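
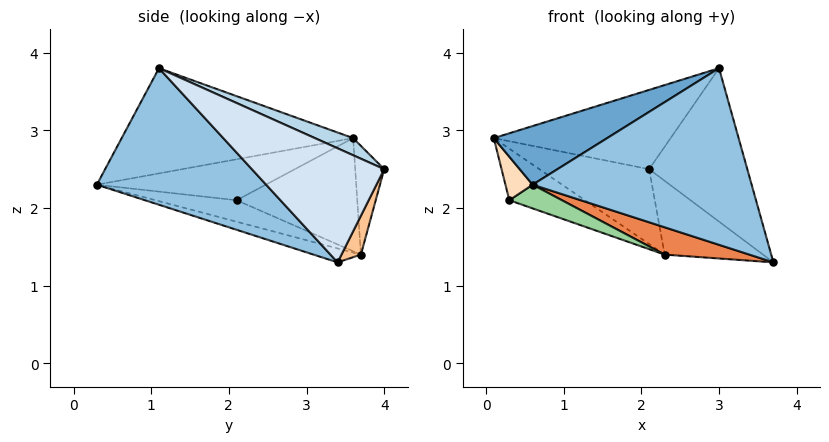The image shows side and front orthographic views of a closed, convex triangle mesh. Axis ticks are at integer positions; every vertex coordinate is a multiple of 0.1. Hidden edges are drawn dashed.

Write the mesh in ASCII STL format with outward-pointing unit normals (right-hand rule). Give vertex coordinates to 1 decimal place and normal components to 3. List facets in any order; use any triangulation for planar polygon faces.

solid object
 facet normal -0.461 -0.226 0.858
  outer loop
   vertex 3.0 1.1 3.8
   vertex 0.1 3.6 2.9
   vertex 0.6 0.3 2.3
  endloop
 endfacet
 facet normal 0.534 -0.691 -0.486
  outer loop
   vertex 3.0 1.1 3.8
   vertex 0.6 0.3 2.3
   vertex 3.7 3.4 1.3
  endloop
 endfacet
 facet normal 0.093 0.431 0.897
  outer loop
   vertex 2.1 4.0 2.5
   vertex 0.1 3.6 2.9
   vertex 3.0 1.1 3.8
  endloop
 endfacet
 facet normal 0.635 0.471 0.612
  outer loop
   vertex 2.1 4.0 2.5
   vertex 3.0 1.1 3.8
   vertex 3.7 3.4 1.3
  endloop
 endfacet
 facet normal -0.113 -0.201 -0.973
  outer loop
   vertex 2.3 3.7 1.4
   vertex 3.7 3.4 1.3
   vertex 0.6 0.3 2.3
  endloop
 endfacet
 facet normal -0.244 0.923 -0.296
  outer loop
   vertex 2.3 3.7 1.4
   vertex 0.1 3.6 2.9
   vertex 2.1 4.0 2.5
  endloop
 endfacet
 facet normal 0.189 0.956 -0.226
  outer loop
   vertex 2.3 3.7 1.4
   vertex 2.1 4.0 2.5
   vertex 3.7 3.4 1.3
  endloop
 endfacet
 facet normal -0.986 -0.159 0.051
  outer loop
   vertex 0.3 2.1 2.1
   vertex 0.6 0.3 2.3
   vertex 0.1 3.6 2.9
  endloop
 endfacet
 facet normal -0.541 0.339 -0.770
  outer loop
   vertex 0.3 2.1 2.1
   vertex 0.1 3.6 2.9
   vertex 2.3 3.7 1.4
  endloop
 endfacet
 facet normal -0.222 -0.144 -0.964
  outer loop
   vertex 0.3 2.1 2.1
   vertex 2.3 3.7 1.4
   vertex 0.6 0.3 2.3
  endloop
 endfacet
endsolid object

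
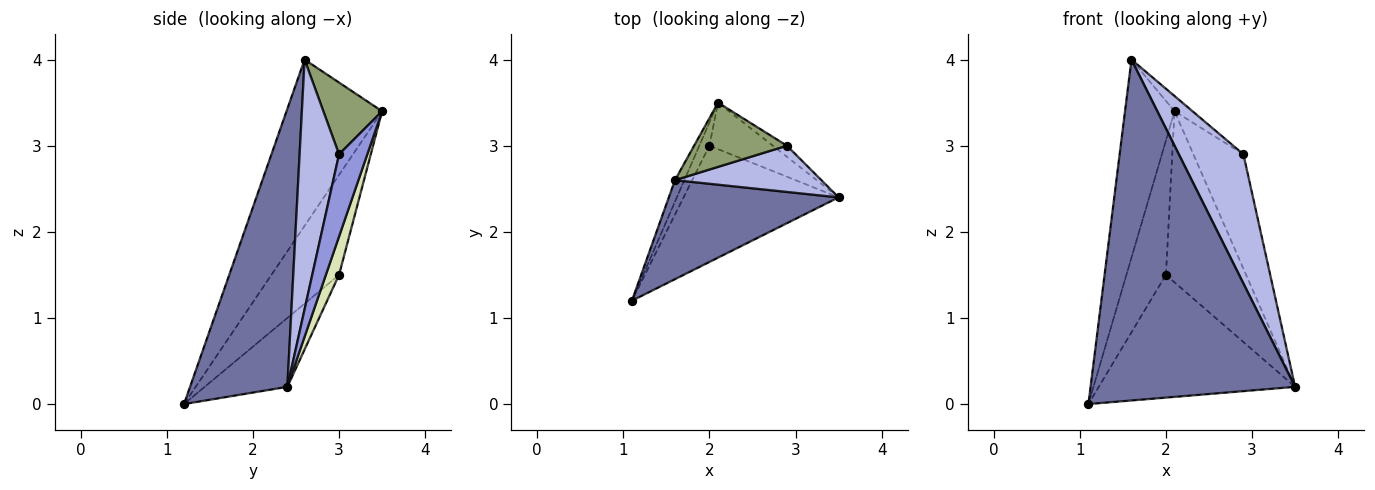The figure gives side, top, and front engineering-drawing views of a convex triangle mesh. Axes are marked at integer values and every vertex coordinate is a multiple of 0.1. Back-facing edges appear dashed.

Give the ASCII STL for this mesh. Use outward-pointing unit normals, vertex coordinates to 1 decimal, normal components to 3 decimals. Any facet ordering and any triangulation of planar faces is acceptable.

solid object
 facet normal 0.416 -0.873 0.254
  outer loop
   vertex 1.6 2.6 4.0
   vertex 1.1 1.2 0.0
   vertex 3.5 2.4 0.2
  endloop
 endfacet
 facet normal -0.887 0.459 -0.050
  outer loop
   vertex 1.6 2.6 4.0
   vertex 2.1 3.5 3.4
   vertex 1.1 1.2 0.0
  endloop
 endfacet
 facet normal 0.490 0.868 -0.084
  outer loop
   vertex 2.9 3.0 2.9
   vertex 3.5 2.4 0.2
   vertex 2.1 3.5 3.4
  endloop
 endfacet
 facet normal 0.498 -0.816 0.292
  outer loop
   vertex 2.9 3.0 2.9
   vertex 1.6 2.6 4.0
   vertex 3.5 2.4 0.2
  endloop
 endfacet
 facet normal 0.601 0.184 0.778
  outer loop
   vertex 2.9 3.0 2.9
   vertex 2.1 3.5 3.4
   vertex 1.6 2.6 4.0
  endloop
 endfacet
 facet normal -0.292 0.694 -0.658
  outer loop
   vertex 2.0 3.0 1.5
   vertex 3.5 2.4 0.2
   vertex 1.1 1.2 0.0
  endloop
 endfacet
 facet normal -0.860 0.503 -0.087
  outer loop
   vertex 2.0 3.0 1.5
   vertex 1.1 1.2 0.0
   vertex 2.1 3.5 3.4
  endloop
 endfacet
 facet normal 0.157 0.953 -0.259
  outer loop
   vertex 2.0 3.0 1.5
   vertex 2.1 3.5 3.4
   vertex 3.5 2.4 0.2
  endloop
 endfacet
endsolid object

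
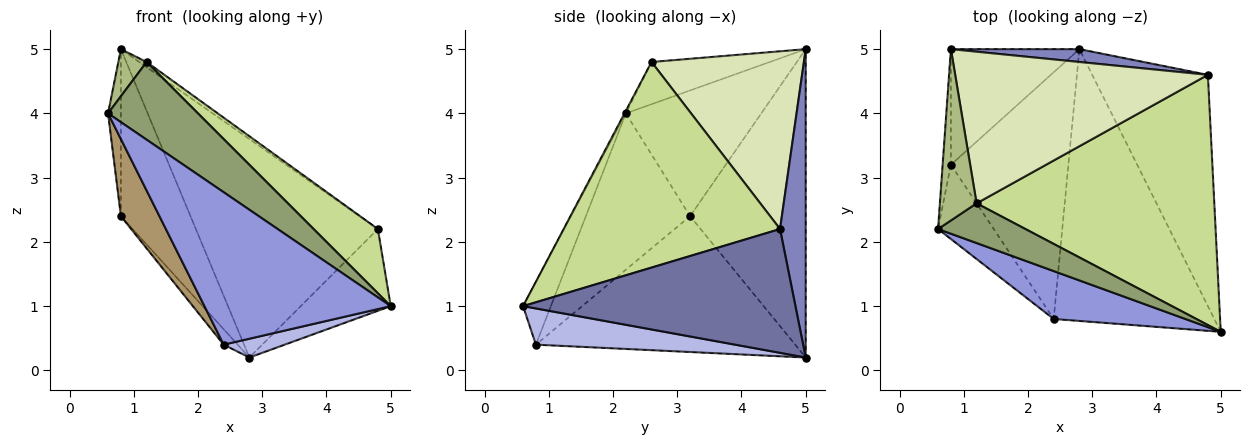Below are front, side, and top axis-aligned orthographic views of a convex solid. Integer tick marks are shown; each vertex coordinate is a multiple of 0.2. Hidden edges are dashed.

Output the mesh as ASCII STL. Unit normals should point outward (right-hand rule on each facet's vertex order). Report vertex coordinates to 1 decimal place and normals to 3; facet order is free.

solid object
 facet normal 0.710 0.235 -0.664
  outer loop
   vertex 4.8 4.6 2.2
   vertex 5.0 0.6 1.0
   vertex 2.8 5.0 0.2
  endloop
 endfacet
 facet normal 0.140 0.989 0.058
  outer loop
   vertex 4.8 4.6 2.2
   vertex 2.8 5.0 0.2
   vertex 0.8 5.0 5.0
  endloop
 endfacet
 facet normal -0.141 -0.944 0.297
  outer loop
   vertex 2.4 0.8 0.4
   vertex 5.0 0.6 1.0
   vertex 0.6 2.2 4.0
  endloop
 endfacet
 facet normal 0.219 -0.067 -0.973
  outer loop
   vertex 2.4 0.8 0.4
   vertex 2.8 5.0 0.2
   vertex 5.0 0.6 1.0
  endloop
 endfacet
 facet normal -0.013 -0.890 0.455
  outer loop
   vertex 1.2 2.6 4.8
   vertex 0.6 2.2 4.0
   vertex 5.0 0.6 1.0
  endloop
 endfacet
 facet normal -0.743 -0.178 0.646
  outer loop
   vertex 1.2 2.6 4.8
   vertex 0.8 5.0 5.0
   vertex 0.6 2.2 4.0
  endloop
 endfacet
 facet normal 0.642 -0.191 0.742
  outer loop
   vertex 1.2 2.6 4.8
   vertex 5.0 0.6 1.0
   vertex 4.8 4.6 2.2
  endloop
 endfacet
 facet normal 0.575 0.028 0.818
  outer loop
   vertex 1.2 2.6 4.8
   vertex 4.8 4.6 2.2
   vertex 0.8 5.0 5.0
  endloop
 endfacet
 facet normal -0.890 -0.329 -0.317
  outer loop
   vertex 0.8 3.2 2.4
   vertex 2.4 0.8 0.4
   vertex 0.6 2.2 4.0
  endloop
 endfacet
 facet normal -0.756 0.041 -0.654
  outer loop
   vertex 0.8 3.2 2.4
   vertex 2.8 5.0 0.2
   vertex 2.4 0.8 0.4
  endloop
 endfacet
 facet normal -0.993 0.094 -0.065
  outer loop
   vertex 0.8 3.2 2.4
   vertex 0.6 2.2 4.0
   vertex 0.8 5.0 5.0
  endloop
 endfacet
 facet normal -0.807 0.486 -0.336
  outer loop
   vertex 0.8 3.2 2.4
   vertex 0.8 5.0 5.0
   vertex 2.8 5.0 0.2
  endloop
 endfacet
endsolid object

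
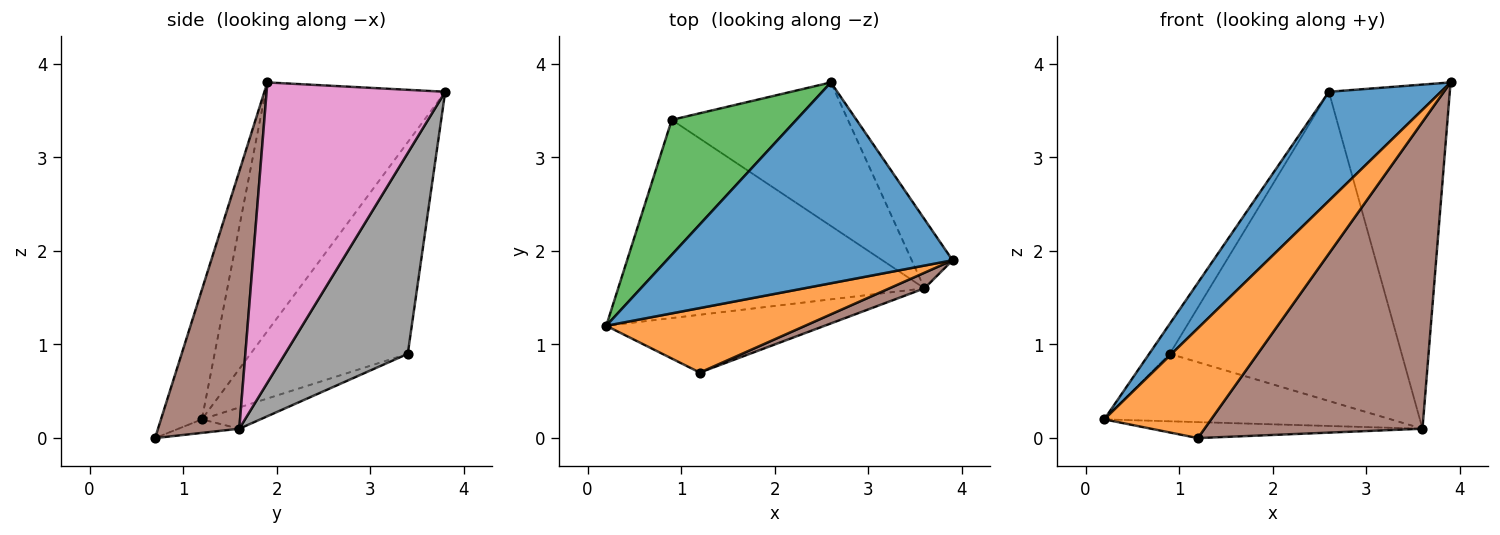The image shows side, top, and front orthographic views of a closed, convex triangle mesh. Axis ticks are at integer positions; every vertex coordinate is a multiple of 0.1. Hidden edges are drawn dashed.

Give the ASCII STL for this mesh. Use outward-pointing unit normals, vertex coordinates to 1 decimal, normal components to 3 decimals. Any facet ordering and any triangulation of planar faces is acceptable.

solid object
 facet normal -0.608 -0.379 0.698
  outer loop
   vertex 2.6 3.8 3.7
   vertex 0.2 1.2 0.2
   vertex 3.9 1.9 3.8
  endloop
 endfacet
 facet normal -0.313 -0.819 0.481
  outer loop
   vertex 1.2 0.7 0.0
   vertex 3.9 1.9 3.8
   vertex 0.2 1.2 0.2
  endloop
 endfacet
 facet normal -0.856 0.112 0.504
  outer loop
   vertex 0.9 3.4 0.9
   vertex 0.2 1.2 0.2
   vertex 2.6 3.8 3.7
  endloop
 endfacet
 facet normal -0.060 0.266 -0.962
  outer loop
   vertex 3.6 1.6 0.1
   vertex 1.2 0.7 0.0
   vertex 0.2 1.2 0.2
  endloop
 endfacet
 facet normal -0.066 0.321 -0.945
  outer loop
   vertex 3.6 1.6 0.1
   vertex 0.2 1.2 0.2
   vertex 0.9 3.4 0.9
  endloop
 endfacet
 facet normal 0.349 -0.936 0.048
  outer loop
   vertex 3.6 1.6 0.1
   vertex 3.9 1.9 3.8
   vertex 1.2 0.7 0.0
  endloop
 endfacet
 facet normal 0.823 0.557 -0.112
  outer loop
   vertex 3.6 1.6 0.1
   vertex 2.6 3.8 3.7
   vertex 3.9 1.9 3.8
  endloop
 endfacet
 facet normal 0.433 0.818 -0.380
  outer loop
   vertex 3.6 1.6 0.1
   vertex 0.9 3.4 0.9
   vertex 2.6 3.8 3.7
  endloop
 endfacet
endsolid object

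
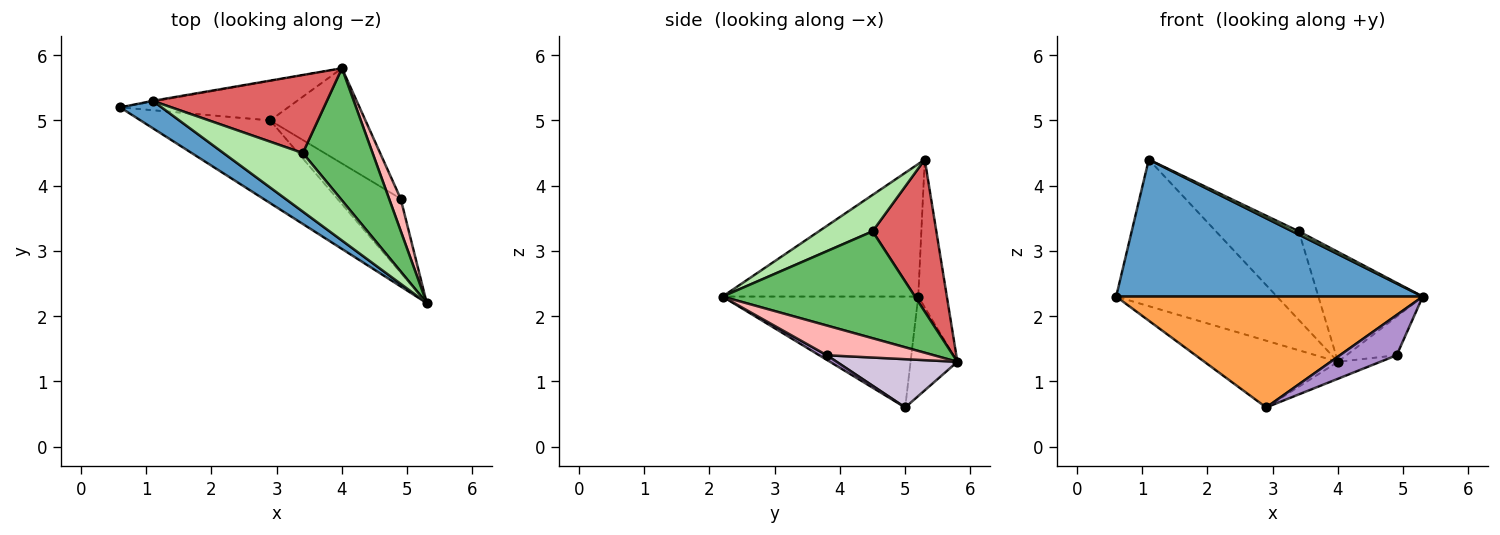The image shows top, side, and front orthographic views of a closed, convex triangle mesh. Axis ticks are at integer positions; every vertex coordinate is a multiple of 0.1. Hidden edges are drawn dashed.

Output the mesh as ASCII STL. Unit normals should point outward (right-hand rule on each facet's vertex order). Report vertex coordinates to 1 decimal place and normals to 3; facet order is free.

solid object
 facet normal -0.531 -0.831 0.166
  outer loop
   vertex 1.1 5.3 4.4
   vertex 0.6 5.2 2.3
   vertex 5.3 2.2 2.3
  endloop
 endfacet
 facet normal -0.175 0.985 -0.005
  outer loop
   vertex 1.1 5.3 4.4
   vertex 4.0 5.8 1.3
   vertex 0.6 5.2 2.3
  endloop
 endfacet
 facet normal -0.455 -0.714 -0.532
  outer loop
   vertex 2.9 5.0 0.6
   vertex 5.3 2.2 2.3
   vertex 0.6 5.2 2.3
  endloop
 endfacet
 facet normal -0.289 0.824 -0.488
  outer loop
   vertex 2.9 5.0 0.6
   vertex 0.6 5.2 2.3
   vertex 4.0 5.8 1.3
  endloop
 endfacet
 facet normal 0.762 0.414 0.498
  outer loop
   vertex 3.4 4.5 3.3
   vertex 5.3 2.2 2.3
   vertex 4.0 5.8 1.3
  endloop
 endfacet
 facet normal 0.417 -0.051 0.908
  outer loop
   vertex 3.4 4.5 3.3
   vertex 1.1 5.3 4.4
   vertex 5.3 2.2 2.3
  endloop
 endfacet
 facet normal 0.500 0.650 0.572
  outer loop
   vertex 3.4 4.5 3.3
   vertex 4.0 5.8 1.3
   vertex 1.1 5.3 4.4
  endloop
 endfacet
 facet normal 0.854 0.401 0.333
  outer loop
   vertex 4.9 3.8 1.4
   vertex 4.0 5.8 1.3
   vertex 5.3 2.2 2.3
  endloop
 endfacet
 facet normal 0.064 -0.477 -0.877
  outer loop
   vertex 4.9 3.8 1.4
   vertex 5.3 2.2 2.3
   vertex 2.9 5.0 0.6
  endloop
 endfacet
 facet normal 0.446 0.157 -0.881
  outer loop
   vertex 4.9 3.8 1.4
   vertex 2.9 5.0 0.6
   vertex 4.0 5.8 1.3
  endloop
 endfacet
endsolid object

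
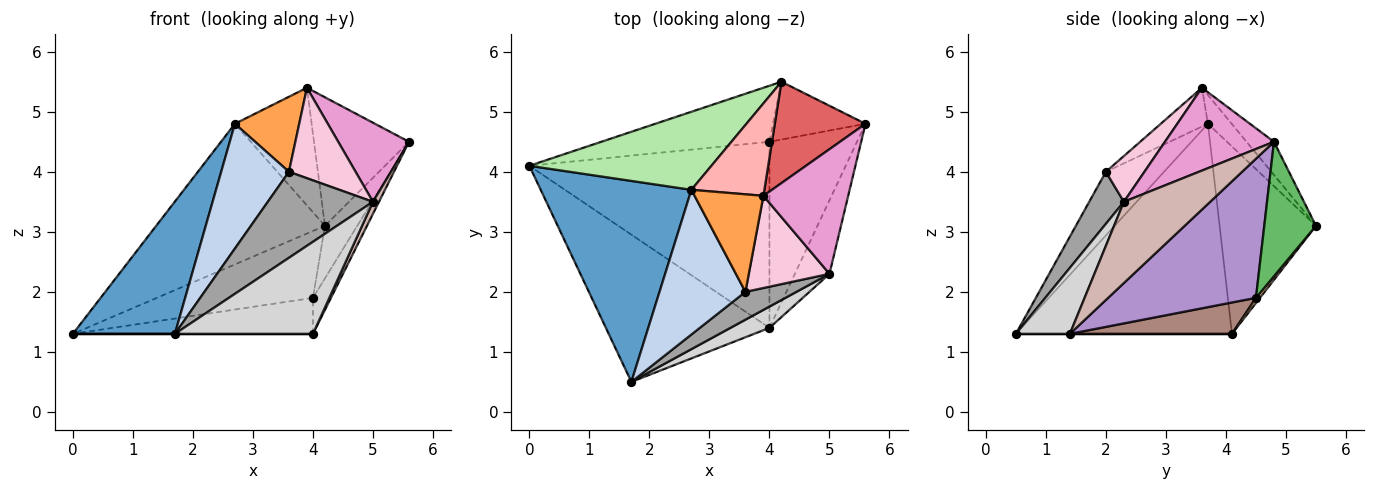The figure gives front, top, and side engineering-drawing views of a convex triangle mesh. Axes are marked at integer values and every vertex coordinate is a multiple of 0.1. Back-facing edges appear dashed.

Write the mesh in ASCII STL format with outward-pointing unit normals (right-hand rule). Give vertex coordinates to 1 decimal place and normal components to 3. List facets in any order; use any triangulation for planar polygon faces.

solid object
 facet normal -0.759 -0.358 0.544
  outer loop
   vertex 2.7 3.7 4.8
   vertex 0.0 4.1 1.3
   vertex 1.7 0.5 1.3
  endloop
 endfacet
 facet normal -0.489 -0.570 0.661
  outer loop
   vertex 3.6 2.0 4.0
   vertex 2.7 3.7 4.8
   vertex 1.7 0.5 1.3
  endloop
 endfacet
 facet normal -0.408 -0.557 0.724
  outer loop
   vertex 3.6 2.0 4.0
   vertex 3.9 3.6 5.4
   vertex 2.7 3.7 4.8
  endloop
 endfacet
 facet normal 0.020 0.766 -0.642
  outer loop
   vertex 4.2 5.5 3.1
   vertex 4.0 4.5 1.9
   vertex 0.0 4.1 1.3
  endloop
 endfacet
 facet normal 0.733 0.458 -0.504
  outer loop
   vertex 4.2 5.5 3.1
   vertex 5.6 4.8 4.5
   vertex 4.0 4.5 1.9
  endloop
 endfacet
 facet normal -0.447 0.782 0.434
  outer loop
   vertex 4.2 5.5 3.1
   vertex 0.0 4.1 1.3
   vertex 2.7 3.7 4.8
  endloop
 endfacet
 facet normal -0.221 0.766 0.604
  outer loop
   vertex 4.2 5.5 3.1
   vertex 3.9 3.6 5.4
   vertex 5.6 4.8 4.5
  endloop
 endfacet
 facet normal -0.236 0.764 0.600
  outer loop
   vertex 4.2 5.5 3.1
   vertex 2.7 3.7 4.8
   vertex 3.9 3.6 5.4
  endloop
 endfacet
 facet normal 0.842 0.103 -0.530
  outer loop
   vertex 4.0 1.4 1.3
   vertex 4.0 4.5 1.9
   vertex 5.6 4.8 4.5
  endloop
 endfacet
 facet normal 0.000 0.000 -1.000
  outer loop
   vertex 4.0 1.4 1.3
   vertex 1.7 0.5 1.3
   vertex 0.0 4.1 1.3
  endloop
 endfacet
 facet normal 0.127 0.188 -0.974
  outer loop
   vertex 4.0 1.4 1.3
   vertex 0.0 4.1 1.3
   vertex 4.0 4.5 1.9
  endloop
 endfacet
 facet normal 0.918 -0.064 -0.391
  outer loop
   vertex 5.0 2.3 3.5
   vertex 4.0 1.4 1.3
   vertex 5.6 4.8 4.5
  endloop
 endfacet
 facet normal 0.636 -0.413 0.651
  outer loop
   vertex 5.0 2.3 3.5
   vertex 5.6 4.8 4.5
   vertex 3.9 3.6 5.4
  endloop
 endfacet
 facet normal 0.375 -0.649 0.662
  outer loop
   vertex 5.0 2.3 3.5
   vertex 3.9 3.6 5.4
   vertex 3.6 2.0 4.0
  endloop
 endfacet
 facet normal 0.299 -0.908 0.294
  outer loop
   vertex 5.0 2.3 3.5
   vertex 3.6 2.0 4.0
   vertex 1.7 0.5 1.3
  endloop
 endfacet
 facet normal 0.356 -0.910 0.211
  outer loop
   vertex 5.0 2.3 3.5
   vertex 1.7 0.5 1.3
   vertex 4.0 1.4 1.3
  endloop
 endfacet
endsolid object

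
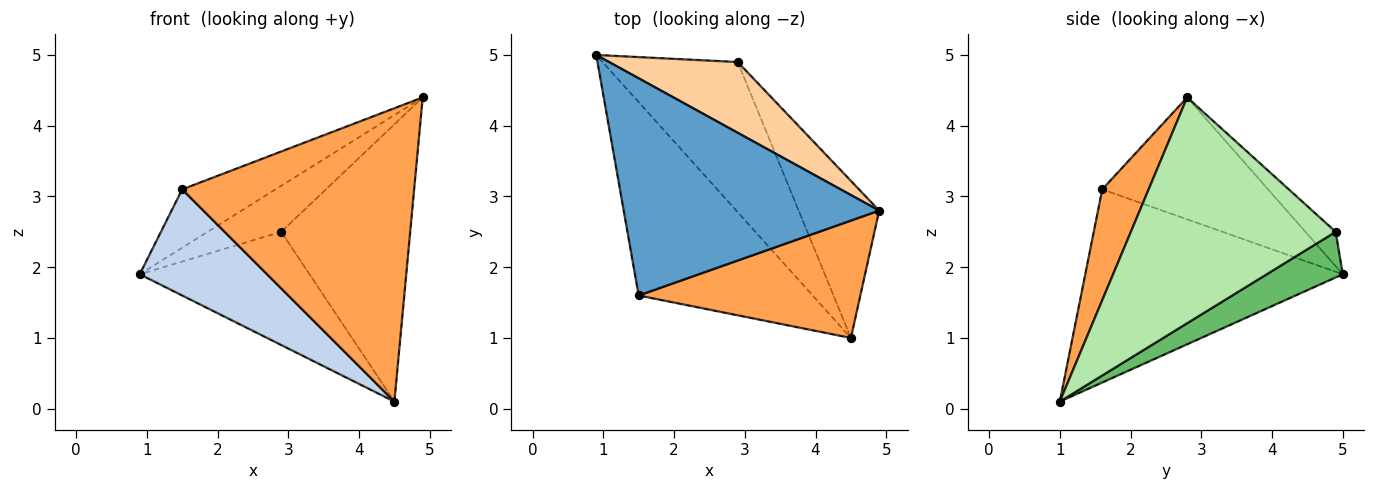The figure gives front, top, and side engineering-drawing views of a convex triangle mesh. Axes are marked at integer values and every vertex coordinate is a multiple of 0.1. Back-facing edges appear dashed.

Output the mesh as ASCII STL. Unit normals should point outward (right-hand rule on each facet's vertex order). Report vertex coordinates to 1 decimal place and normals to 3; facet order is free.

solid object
 facet normal -0.419 0.236 0.877
  outer loop
   vertex 1.5 1.6 3.1
   vertex 4.9 2.8 4.4
   vertex 0.9 5.0 1.9
  endloop
 endfacet
 facet normal -0.697 -0.345 -0.628
  outer loop
   vertex 1.5 1.6 3.1
   vertex 0.9 5.0 1.9
   vertex 4.5 1.0 0.1
  endloop
 endfacet
 facet normal 0.183 -0.913 0.365
  outer loop
   vertex 1.5 1.6 3.1
   vertex 4.5 1.0 0.1
   vertex 4.9 2.8 4.4
  endloop
 endfacet
 facet normal -0.219 0.532 0.818
  outer loop
   vertex 2.9 4.9 2.5
   vertex 0.9 5.0 1.9
   vertex 4.9 2.8 4.4
  endloop
 endfacet
 facet normal 0.260 0.581 -0.771
  outer loop
   vertex 2.9 4.9 2.5
   vertex 4.5 1.0 0.1
   vertex 0.9 5.0 1.9
  endloop
 endfacet
 facet normal 0.810 0.510 -0.289
  outer loop
   vertex 2.9 4.9 2.5
   vertex 4.9 2.8 4.4
   vertex 4.5 1.0 0.1
  endloop
 endfacet
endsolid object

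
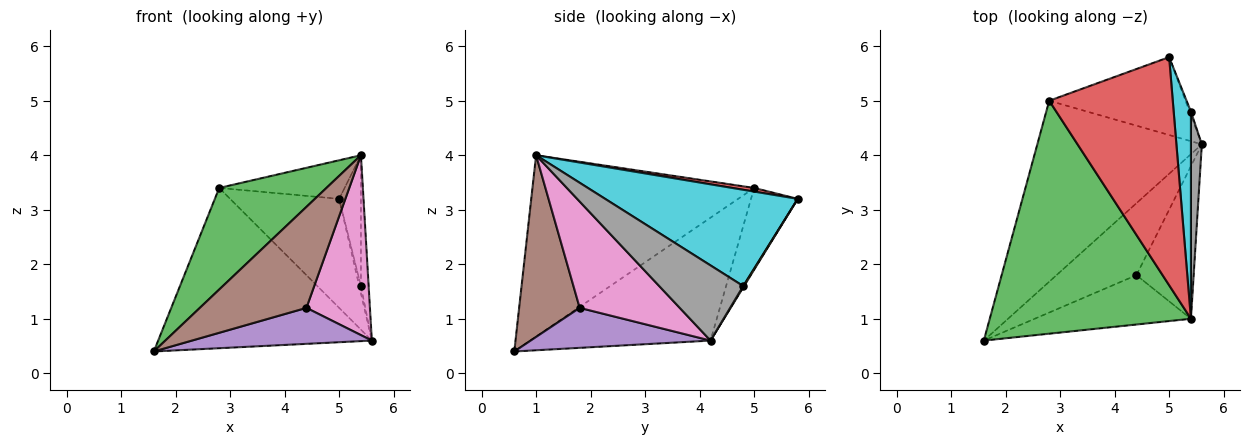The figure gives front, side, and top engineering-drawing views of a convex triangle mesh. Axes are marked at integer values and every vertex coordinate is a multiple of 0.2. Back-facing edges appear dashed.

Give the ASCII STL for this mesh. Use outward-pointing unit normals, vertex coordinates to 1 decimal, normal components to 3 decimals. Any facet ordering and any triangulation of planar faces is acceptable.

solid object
 facet normal -0.488 0.579 -0.653
  outer loop
   vertex 2.8 5.0 3.4
   vertex 5.6 4.2 0.6
   vertex 1.6 0.6 0.4
  endloop
 endfacet
 facet normal -0.329 0.768 -0.549
  outer loop
   vertex 2.8 5.0 3.4
   vertex 5.0 5.8 3.2
   vertex 5.6 4.2 0.6
  endloop
 endfacet
 facet normal -0.637 -0.308 0.707
  outer loop
   vertex 2.8 5.0 3.4
   vertex 1.6 0.6 0.4
   vertex 5.4 1.0 4.0
  endloop
 endfacet
 facet normal 0.029 0.167 0.986
  outer loop
   vertex 2.8 5.0 3.4
   vertex 5.4 1.0 4.0
   vertex 5.0 5.8 3.2
  endloop
 endfacet
 facet normal 0.408 -0.408 -0.816
  outer loop
   vertex 4.4 1.8 1.2
   vertex 1.6 0.6 0.4
   vertex 5.6 4.2 0.6
  endloop
 endfacet
 facet normal 0.455 -0.800 -0.391
  outer loop
   vertex 4.4 1.8 1.2
   vertex 5.4 1.0 4.0
   vertex 1.6 0.6 0.4
  endloop
 endfacet
 facet normal 0.769 -0.488 -0.414
  outer loop
   vertex 4.4 1.8 1.2
   vertex 5.6 4.2 0.6
   vertex 5.4 1.0 4.0
  endloop
 endfacet
 facet normal 0.986 0.090 0.143
  outer loop
   vertex 5.4 4.8 1.6
   vertex 5.4 1.0 4.0
   vertex 5.6 4.2 0.6
  endloop
 endfacet
 facet normal 0.408 0.816 -0.408
  outer loop
   vertex 5.4 4.8 1.6
   vertex 5.6 4.2 0.6
   vertex 5.0 5.8 3.2
  endloop
 endfacet
 facet normal 0.978 0.111 0.175
  outer loop
   vertex 5.4 4.8 1.6
   vertex 5.0 5.8 3.2
   vertex 5.4 1.0 4.0
  endloop
 endfacet
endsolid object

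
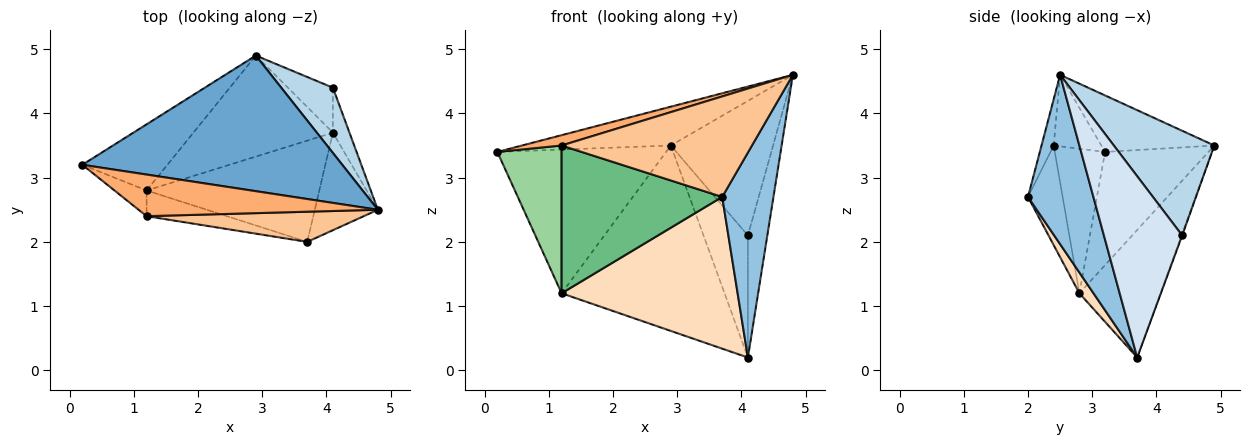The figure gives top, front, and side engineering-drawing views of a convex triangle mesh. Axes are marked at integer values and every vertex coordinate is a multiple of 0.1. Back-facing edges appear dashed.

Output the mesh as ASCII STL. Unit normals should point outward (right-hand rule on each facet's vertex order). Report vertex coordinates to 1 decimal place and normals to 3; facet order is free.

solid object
 facet normal -0.204 0.269 0.941
  outer loop
   vertex 2.9 4.9 3.5
   vertex 0.2 3.2 3.4
   vertex 4.8 2.5 4.6
  endloop
 endfacet
 facet normal 0.755 -0.592 -0.282
  outer loop
   vertex 3.7 2.0 2.7
   vertex 4.1 3.7 0.2
   vertex 4.8 2.5 4.6
  endloop
 endfacet
 facet normal 0.662 0.674 0.327
  outer loop
   vertex 4.1 4.4 2.1
   vertex 2.9 4.9 3.5
   vertex 4.8 2.5 4.6
  endloop
 endfacet
 facet normal 0.967 0.240 -0.088
  outer loop
   vertex 4.1 4.4 2.1
   vertex 4.8 2.5 4.6
   vertex 4.1 3.7 0.2
  endloop
 endfacet
 facet normal -0.012 0.938 -0.346
  outer loop
   vertex 4.1 4.4 2.1
   vertex 4.1 3.7 0.2
   vertex 2.9 4.9 3.5
  endloop
 endfacet
 facet normal -0.278 -0.231 0.932
  outer loop
   vertex 1.2 2.4 3.5
   vertex 4.8 2.5 4.6
   vertex 0.2 3.2 3.4
  endloop
 endfacet
 facet normal -0.061 -0.956 0.287
  outer loop
   vertex 1.2 2.4 3.5
   vertex 3.7 2.0 2.7
   vertex 4.8 2.5 4.6
  endloop
 endfacet
 facet normal 0.067 -0.830 -0.554
  outer loop
   vertex 1.2 2.8 1.2
   vertex 4.1 3.7 0.2
   vertex 3.7 2.0 2.7
  endloop
 endfacet
 facet normal -0.208 -0.964 -0.168
  outer loop
   vertex 1.2 2.8 1.2
   vertex 3.7 2.0 2.7
   vertex 1.2 2.4 3.5
  endloop
 endfacet
 facet normal -0.611 -0.780 -0.136
  outer loop
   vertex 1.2 2.8 1.2
   vertex 1.2 2.4 3.5
   vertex 0.2 3.2 3.4
  endloop
 endfacet
 facet normal -0.486 0.794 -0.365
  outer loop
   vertex 1.2 2.8 1.2
   vertex 0.2 3.2 3.4
   vertex 2.9 4.9 3.5
  endloop
 endfacet
 facet normal -0.401 0.805 -0.438
  outer loop
   vertex 1.2 2.8 1.2
   vertex 2.9 4.9 3.5
   vertex 4.1 3.7 0.2
  endloop
 endfacet
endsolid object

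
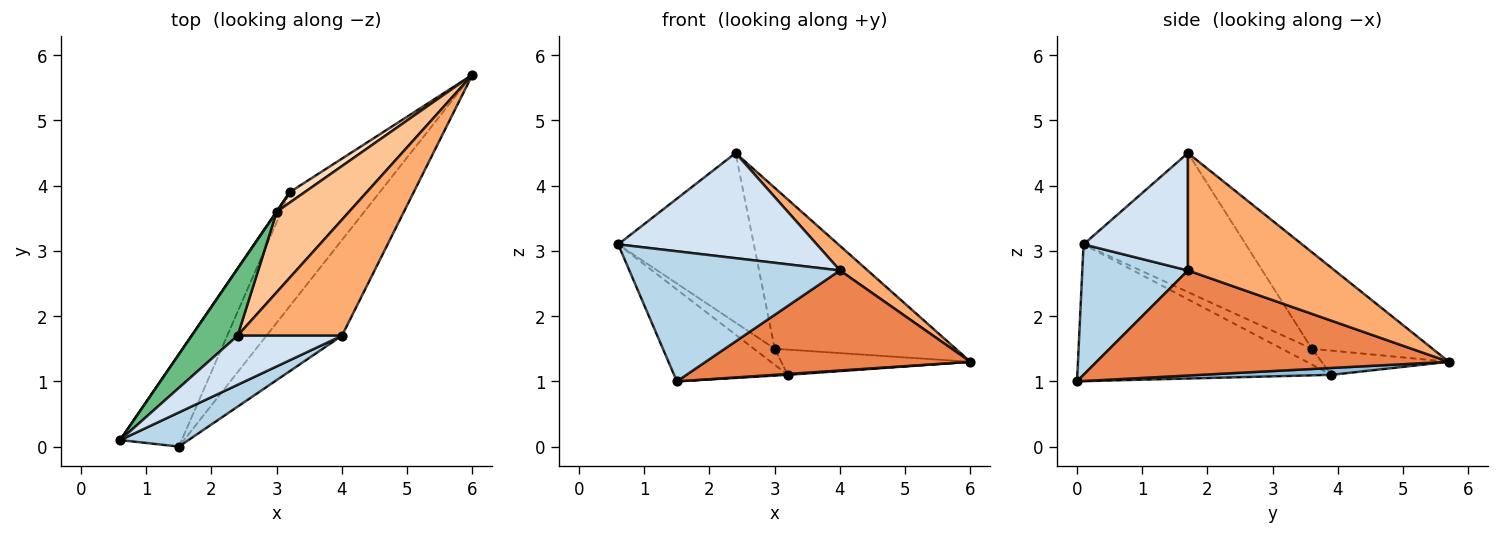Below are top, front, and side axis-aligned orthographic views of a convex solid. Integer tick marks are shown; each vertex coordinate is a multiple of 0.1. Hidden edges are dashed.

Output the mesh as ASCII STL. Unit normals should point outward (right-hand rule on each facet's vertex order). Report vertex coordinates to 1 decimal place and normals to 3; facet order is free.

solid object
 facet normal -0.844 0.378 -0.380
  outer loop
   vertex 3.2 3.9 1.1
   vertex 1.5 0.0 1.0
   vertex 0.6 0.1 3.1
  endloop
 endfacet
 facet normal 0.076 -0.008 -0.997
  outer loop
   vertex 3.2 3.9 1.1
   vertex 6.0 5.7 1.3
   vertex 1.5 0.0 1.0
  endloop
 endfacet
 facet normal 0.436 -0.870 0.228
  outer loop
   vertex 4.0 1.7 2.7
   vertex 0.6 0.1 3.1
   vertex 1.5 0.0 1.0
  endloop
 endfacet
 facet normal 0.430 -0.818 0.382
  outer loop
   vertex 4.0 1.7 2.7
   vertex 2.4 1.7 4.5
   vertex 0.6 0.1 3.1
  endloop
 endfacet
 facet normal 0.693 -0.521 -0.498
  outer loop
   vertex 4.0 1.7 2.7
   vertex 1.5 0.0 1.0
   vertex 6.0 5.7 1.3
  endloop
 endfacet
 facet normal 0.740 -0.140 0.658
  outer loop
   vertex 4.0 1.7 2.7
   vertex 6.0 5.7 1.3
   vertex 2.4 1.7 4.5
  endloop
 endfacet
 facet normal -0.512 0.768 0.384
  outer loop
   vertex 3.0 3.6 1.5
   vertex 2.4 1.7 4.5
   vertex 6.0 5.7 1.3
  endloop
 endfacet
 facet normal -0.528 0.785 0.325
  outer loop
   vertex 3.0 3.6 1.5
   vertex 6.0 5.7 1.3
   vertex 3.2 3.9 1.1
  endloop
 endfacet
 facet normal -0.744 0.622 0.245
  outer loop
   vertex 3.0 3.6 1.5
   vertex 0.6 0.1 3.1
   vertex 2.4 1.7 4.5
  endloop
 endfacet
 facet normal -0.821 0.571 0.018
  outer loop
   vertex 3.0 3.6 1.5
   vertex 3.2 3.9 1.1
   vertex 0.6 0.1 3.1
  endloop
 endfacet
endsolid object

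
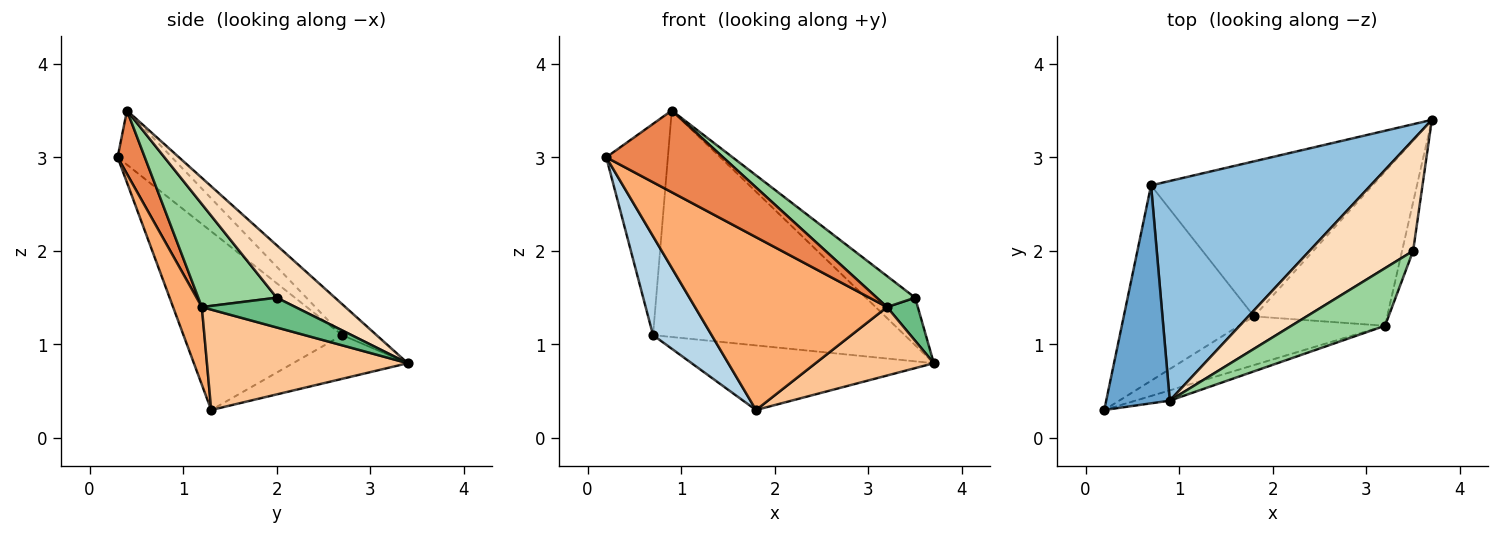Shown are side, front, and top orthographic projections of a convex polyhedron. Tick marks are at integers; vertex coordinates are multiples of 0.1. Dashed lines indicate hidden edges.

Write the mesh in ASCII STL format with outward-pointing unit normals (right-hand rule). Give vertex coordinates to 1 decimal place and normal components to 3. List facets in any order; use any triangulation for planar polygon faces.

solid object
 facet normal -0.522 0.594 0.612
  outer loop
   vertex 0.7 2.7 1.1
   vertex 0.2 0.3 3.0
   vertex 0.9 0.4 3.5
  endloop
 endfacet
 facet normal -0.097 0.714 0.693
  outer loop
   vertex 0.7 2.7 1.1
   vertex 0.9 0.4 3.5
   vertex 3.7 3.4 0.8
  endloop
 endfacet
 facet normal -0.774 -0.286 -0.565
  outer loop
   vertex 0.7 2.7 1.1
   vertex 1.8 1.3 0.3
   vertex 0.2 0.3 3.0
  endloop
 endfacet
 facet normal -0.179 0.378 -0.908
  outer loop
   vertex 0.7 2.7 1.1
   vertex 3.7 3.4 0.8
   vertex 1.8 1.3 0.3
  endloop
 endfacet
 facet normal 0.225 -0.967 -0.122
  outer loop
   vertex 3.2 1.2 1.4
   vertex 0.9 0.4 3.5
   vertex 0.2 0.3 3.0
  endloop
 endfacet
 facet normal 0.143 -0.953 -0.268
  outer loop
   vertex 3.2 1.2 1.4
   vertex 0.2 0.3 3.0
   vertex 1.8 1.3 0.3
  endloop
 endfacet
 facet normal 0.567 -0.334 -0.753
  outer loop
   vertex 3.2 1.2 1.4
   vertex 1.8 1.3 0.3
   vertex 3.7 3.4 0.8
  endloop
 endfacet
 facet normal 0.422 0.357 0.834
  outer loop
   vertex 3.5 2.0 1.5
   vertex 3.7 3.4 0.8
   vertex 0.9 0.4 3.5
  endloop
 endfacet
 facet normal 0.896 -0.294 -0.333
  outer loop
   vertex 3.5 2.0 1.5
   vertex 3.2 1.2 1.4
   vertex 3.7 3.4 0.8
  endloop
 endfacet
 facet normal 0.696 -0.340 0.633
  outer loop
   vertex 3.5 2.0 1.5
   vertex 0.9 0.4 3.5
   vertex 3.2 1.2 1.4
  endloop
 endfacet
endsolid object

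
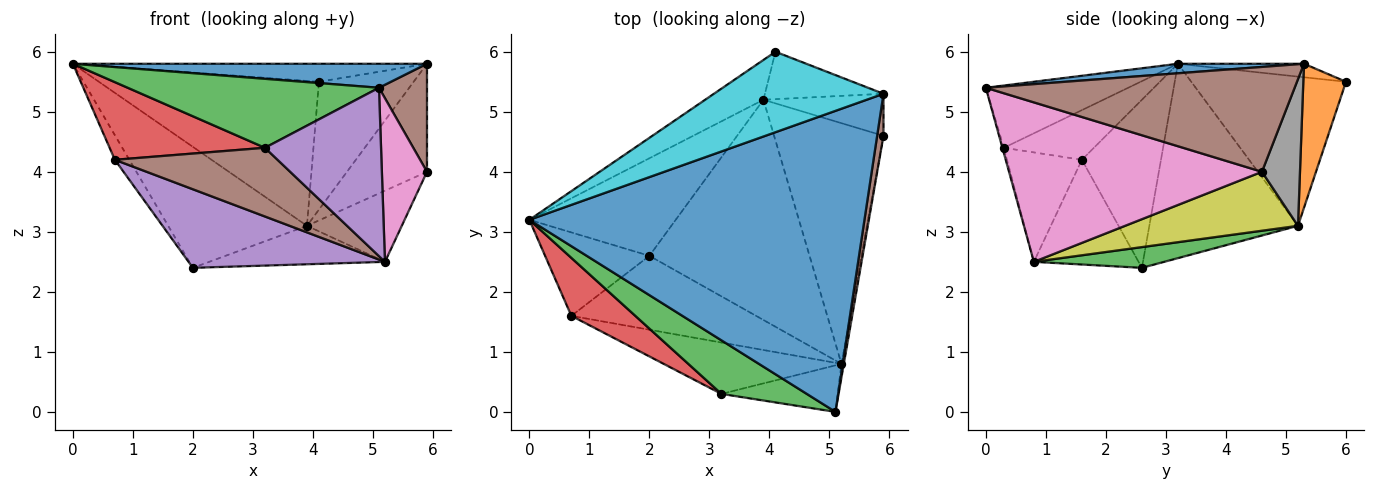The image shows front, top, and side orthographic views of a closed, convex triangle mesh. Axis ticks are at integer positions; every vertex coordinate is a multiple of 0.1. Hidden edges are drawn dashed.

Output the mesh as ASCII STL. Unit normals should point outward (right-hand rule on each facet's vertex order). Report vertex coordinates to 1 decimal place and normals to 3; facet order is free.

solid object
 facet normal 0.028 -0.079 0.996
  outer loop
   vertex 5.1 0.0 5.4
   vertex 5.9 5.3 5.8
   vertex 0.0 3.2 5.8
  endloop
 endfacet
 facet normal -0.640 0.598 -0.482
  outer loop
   vertex 3.9 5.2 3.1
   vertex 2.0 2.6 2.4
   vertex 0.0 3.2 5.8
  endloop
 endfacet
 facet normal 0.127 0.171 -0.977
  outer loop
   vertex 3.9 5.2 3.1
   vertex 5.2 0.8 2.5
   vertex 2.0 2.6 2.4
  endloop
 endfacet
 facet normal -0.840 0.154 -0.521
  outer loop
   vertex 0.7 1.6 4.2
   vertex 0.0 3.2 5.8
   vertex 2.0 2.6 2.4
  endloop
 endfacet
 facet normal -0.362 -0.679 -0.639
  outer loop
   vertex 0.7 1.6 4.2
   vertex 2.0 2.6 2.4
   vertex 5.2 0.8 2.5
  endloop
 endfacet
 facet normal 0.986 -0.153 0.060
  outer loop
   vertex 5.9 4.6 4.0
   vertex 5.9 5.3 5.8
   vertex 5.1 0.0 5.4
  endloop
 endfacet
 facet normal 0.984 -0.176 -0.014
  outer loop
   vertex 5.9 4.6 4.0
   vertex 5.1 0.0 5.4
   vertex 5.2 0.8 2.5
  endloop
 endfacet
 facet normal 0.405 0.852 -0.331
  outer loop
   vertex 5.9 4.6 4.0
   vertex 3.9 5.2 3.1
   vertex 5.9 5.3 5.8
  endloop
 endfacet
 facet normal 0.459 0.252 -0.852
  outer loop
   vertex 5.9 4.6 4.0
   vertex 5.2 0.8 2.5
   vertex 3.9 5.2 3.1
  endloop
 endfacet
 facet normal -0.077 0.218 0.973
  outer loop
   vertex 4.1 6.0 5.5
   vertex 0.0 3.2 5.8
   vertex 5.9 5.3 5.8
  endloop
 endfacet
 facet normal -0.561 0.798 -0.219
  outer loop
   vertex 4.1 6.0 5.5
   vertex 3.9 5.2 3.1
   vertex 0.0 3.2 5.8
  endloop
 endfacet
 facet normal 0.389 0.864 -0.320
  outer loop
   vertex 4.1 6.0 5.5
   vertex 5.9 5.3 5.8
   vertex 3.9 5.2 3.1
  endloop
 endfacet
 facet normal -0.408 -0.721 0.560
  outer loop
   vertex 3.2 0.3 4.4
   vertex 5.1 0.0 5.4
   vertex 0.0 3.2 5.8
  endloop
 endfacet
 facet normal -0.421 -0.727 0.542
  outer loop
   vertex 3.2 0.3 4.4
   vertex 0.0 3.2 5.8
   vertex 0.7 1.6 4.2
  endloop
 endfacet
 facet normal -0.012 -0.964 -0.266
  outer loop
   vertex 3.2 0.3 4.4
   vertex 5.2 0.8 2.5
   vertex 5.1 0.0 5.4
  endloop
 endfacet
 facet normal -0.346 -0.752 -0.562
  outer loop
   vertex 3.2 0.3 4.4
   vertex 0.7 1.6 4.2
   vertex 5.2 0.8 2.5
  endloop
 endfacet
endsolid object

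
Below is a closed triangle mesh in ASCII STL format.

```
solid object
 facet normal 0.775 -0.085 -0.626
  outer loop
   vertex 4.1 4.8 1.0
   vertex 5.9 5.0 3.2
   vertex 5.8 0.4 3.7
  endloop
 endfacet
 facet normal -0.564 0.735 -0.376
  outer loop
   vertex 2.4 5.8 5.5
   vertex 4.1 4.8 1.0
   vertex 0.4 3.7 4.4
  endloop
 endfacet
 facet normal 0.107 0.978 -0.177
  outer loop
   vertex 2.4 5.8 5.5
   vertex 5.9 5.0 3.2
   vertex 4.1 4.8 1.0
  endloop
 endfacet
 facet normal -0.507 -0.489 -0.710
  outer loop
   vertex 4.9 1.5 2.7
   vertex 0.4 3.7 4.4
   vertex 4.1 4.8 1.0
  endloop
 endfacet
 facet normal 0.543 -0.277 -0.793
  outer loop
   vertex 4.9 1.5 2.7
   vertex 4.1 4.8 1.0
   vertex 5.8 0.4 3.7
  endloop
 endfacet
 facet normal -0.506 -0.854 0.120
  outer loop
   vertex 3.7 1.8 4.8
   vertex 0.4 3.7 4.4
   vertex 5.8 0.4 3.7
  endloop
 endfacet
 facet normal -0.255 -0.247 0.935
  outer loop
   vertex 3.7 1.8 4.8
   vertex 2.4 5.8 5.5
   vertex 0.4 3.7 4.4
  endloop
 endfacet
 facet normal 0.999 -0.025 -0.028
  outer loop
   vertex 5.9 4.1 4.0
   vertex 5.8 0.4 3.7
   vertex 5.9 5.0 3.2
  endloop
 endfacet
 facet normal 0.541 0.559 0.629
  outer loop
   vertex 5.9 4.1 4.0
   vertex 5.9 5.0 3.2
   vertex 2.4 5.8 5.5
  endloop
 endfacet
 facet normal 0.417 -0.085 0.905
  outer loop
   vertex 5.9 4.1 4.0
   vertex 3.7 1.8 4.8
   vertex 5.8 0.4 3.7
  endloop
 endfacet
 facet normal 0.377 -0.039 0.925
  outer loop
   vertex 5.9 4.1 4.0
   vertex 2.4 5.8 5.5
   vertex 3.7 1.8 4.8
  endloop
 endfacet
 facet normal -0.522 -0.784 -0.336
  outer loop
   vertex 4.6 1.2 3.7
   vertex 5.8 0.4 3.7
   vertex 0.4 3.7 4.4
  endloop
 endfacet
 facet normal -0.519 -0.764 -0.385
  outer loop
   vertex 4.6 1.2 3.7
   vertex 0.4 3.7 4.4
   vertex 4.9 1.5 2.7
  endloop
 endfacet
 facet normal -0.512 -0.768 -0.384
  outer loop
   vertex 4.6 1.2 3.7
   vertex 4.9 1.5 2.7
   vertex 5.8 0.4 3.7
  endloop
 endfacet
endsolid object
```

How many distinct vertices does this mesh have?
9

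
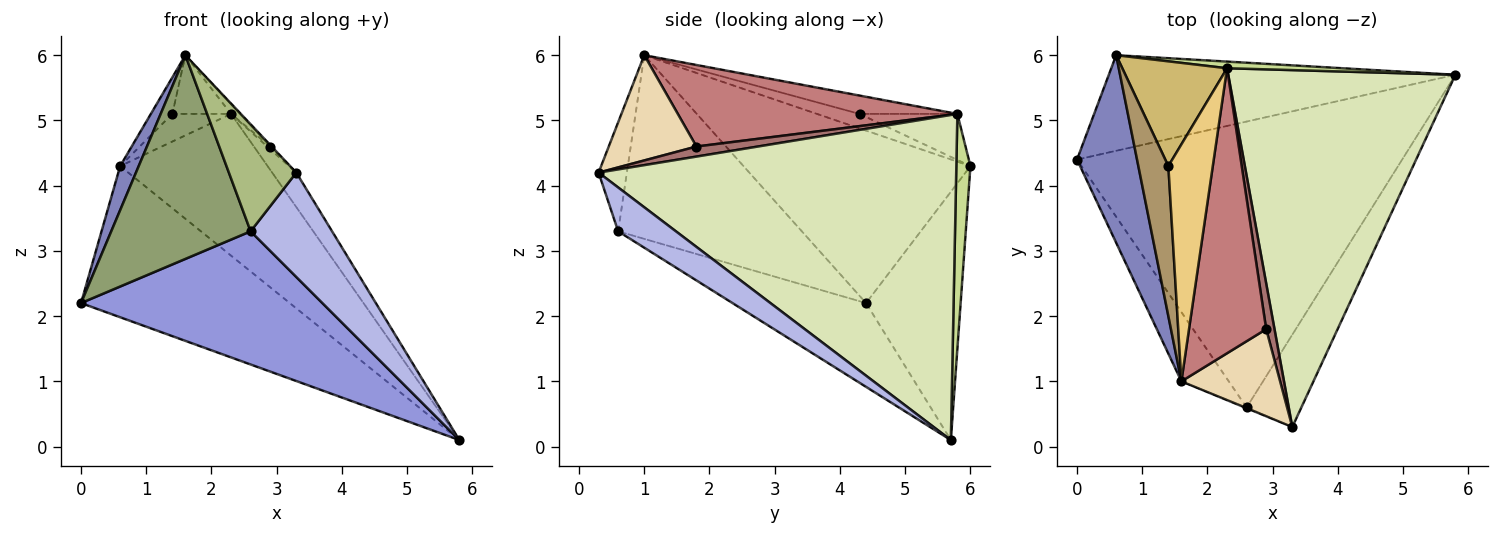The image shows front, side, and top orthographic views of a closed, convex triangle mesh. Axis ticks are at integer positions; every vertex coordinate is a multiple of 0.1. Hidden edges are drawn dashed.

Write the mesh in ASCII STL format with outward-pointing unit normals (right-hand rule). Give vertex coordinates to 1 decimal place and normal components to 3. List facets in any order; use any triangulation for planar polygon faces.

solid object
 facet normal -0.358 0.789 -0.499
  outer loop
   vertex 0.6 6.0 4.3
   vertex 5.8 5.7 0.1
   vertex 0.0 4.4 2.2
  endloop
 endfacet
 facet normal -0.942 -0.077 0.328
  outer loop
   vertex 1.6 1.0 6.0
   vertex 0.6 6.0 4.3
   vertex 0.0 4.4 2.2
  endloop
 endfacet
 facet normal -0.227 -0.411 -0.883
  outer loop
   vertex 2.6 0.6 3.3
   vertex 0.0 4.4 2.2
   vertex 5.8 5.7 0.1
  endloop
 endfacet
 facet normal 0.469 -0.661 -0.585
  outer loop
   vertex 2.6 0.6 3.3
   vertex 5.8 5.7 0.1
   vertex 3.3 0.3 4.2
  endloop
 endfacet
 facet normal -0.780 -0.592 -0.201
  outer loop
   vertex 2.6 0.6 3.3
   vertex 1.6 1.0 6.0
   vertex 0.0 4.4 2.2
  endloop
 endfacet
 facet normal -0.387 -0.922 -0.007
  outer loop
   vertex 2.6 0.6 3.3
   vertex 3.3 0.3 4.2
   vertex 1.6 1.0 6.0
  endloop
 endfacet
 facet normal 0.095 0.994 0.047
  outer loop
   vertex 2.3 5.8 5.1
   vertex 5.8 5.7 0.1
   vertex 0.6 6.0 4.3
  endloop
 endfacet
 facet normal 0.818 0.055 0.572
  outer loop
   vertex 2.3 5.8 5.1
   vertex 3.3 0.3 4.2
   vertex 5.8 5.7 0.1
  endloop
 endfacet
 facet normal -0.425 0.214 0.880
  outer loop
   vertex 1.4 4.3 5.1
   vertex 0.6 6.0 4.3
   vertex 1.6 1.0 6.0
  endloop
 endfacet
 facet normal -0.391 0.235 0.890
  outer loop
   vertex 1.4 4.3 5.1
   vertex 2.3 5.8 5.1
   vertex 0.6 6.0 4.3
  endloop
 endfacet
 facet normal -0.372 0.223 0.901
  outer loop
   vertex 1.4 4.3 5.1
   vertex 1.6 1.0 6.0
   vertex 2.3 5.8 5.1
  endloop
 endfacet
 facet normal 0.729 0.012 0.684
  outer loop
   vertex 2.9 1.8 4.6
   vertex 1.6 1.0 6.0
   vertex 3.3 0.3 4.2
  endloop
 endfacet
 facet normal 0.771 0.036 0.635
  outer loop
   vertex 2.9 1.8 4.6
   vertex 3.3 0.3 4.2
   vertex 2.3 5.8 5.1
  endloop
 endfacet
 facet normal 0.726 0.023 0.687
  outer loop
   vertex 2.9 1.8 4.6
   vertex 2.3 5.8 5.1
   vertex 1.6 1.0 6.0
  endloop
 endfacet
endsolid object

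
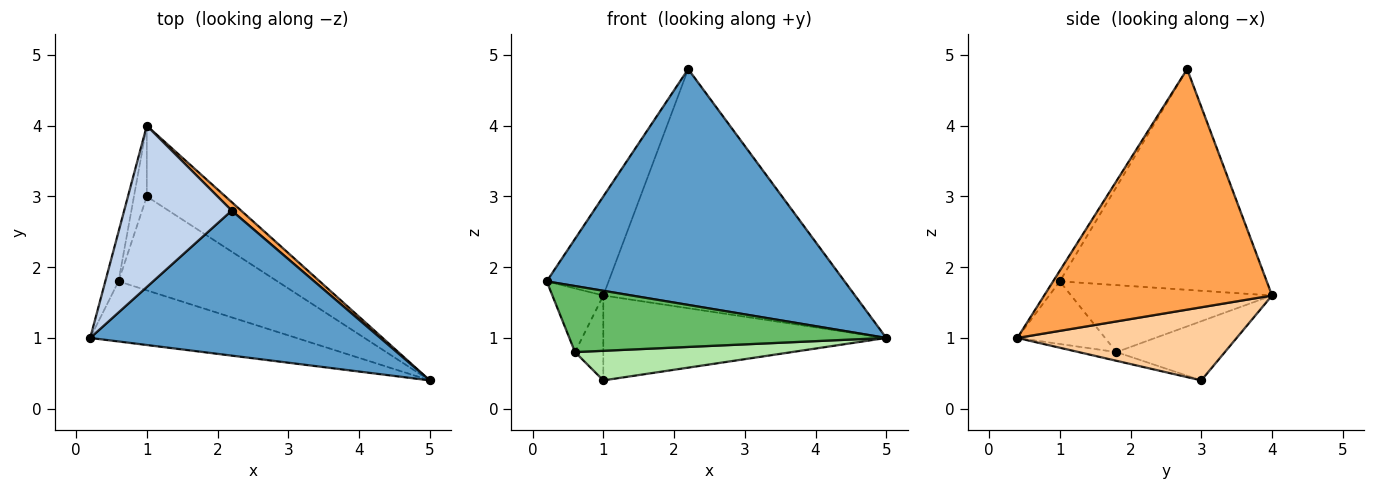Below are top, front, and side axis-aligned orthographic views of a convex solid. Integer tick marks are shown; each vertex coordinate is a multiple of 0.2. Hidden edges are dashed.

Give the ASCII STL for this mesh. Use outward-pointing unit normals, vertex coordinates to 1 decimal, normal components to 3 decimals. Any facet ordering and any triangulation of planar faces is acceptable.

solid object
 facet normal -0.019 -0.852 0.524
  outer loop
   vertex 2.2 2.8 4.8
   vertex 0.2 1.0 1.8
   vertex 5.0 0.4 1.0
  endloop
 endfacet
 facet normal -0.868 0.260 0.423
  outer loop
   vertex 2.2 2.8 4.8
   vertex 1.0 4.0 1.6
   vertex 0.2 1.0 1.8
  endloop
 endfacet
 facet normal 0.671 0.741 0.026
  outer loop
   vertex 2.2 2.8 4.8
   vertex 5.0 0.4 1.0
   vertex 1.0 4.0 1.6
  endloop
 endfacet
 facet normal 0.512 0.660 -0.550
  outer loop
   vertex 1.0 3.0 0.4
   vertex 1.0 4.0 1.6
   vertex 5.0 0.4 1.0
  endloop
 endfacet
 facet normal -0.200 -0.724 -0.660
  outer loop
   vertex 0.6 1.8 0.8
   vertex 5.0 0.4 1.0
   vertex 0.2 1.0 1.8
  endloop
 endfacet
 facet normal -0.052 -0.300 -0.952
  outer loop
   vertex 0.6 1.8 0.8
   vertex 1.0 3.0 0.4
   vertex 5.0 0.4 1.0
  endloop
 endfacet
 facet normal -0.952 0.241 -0.188
  outer loop
   vertex 0.6 1.8 0.8
   vertex 0.2 1.0 1.8
   vertex 1.0 4.0 1.6
  endloop
 endfacet
 facet normal -0.947 0.247 -0.206
  outer loop
   vertex 0.6 1.8 0.8
   vertex 1.0 4.0 1.6
   vertex 1.0 3.0 0.4
  endloop
 endfacet
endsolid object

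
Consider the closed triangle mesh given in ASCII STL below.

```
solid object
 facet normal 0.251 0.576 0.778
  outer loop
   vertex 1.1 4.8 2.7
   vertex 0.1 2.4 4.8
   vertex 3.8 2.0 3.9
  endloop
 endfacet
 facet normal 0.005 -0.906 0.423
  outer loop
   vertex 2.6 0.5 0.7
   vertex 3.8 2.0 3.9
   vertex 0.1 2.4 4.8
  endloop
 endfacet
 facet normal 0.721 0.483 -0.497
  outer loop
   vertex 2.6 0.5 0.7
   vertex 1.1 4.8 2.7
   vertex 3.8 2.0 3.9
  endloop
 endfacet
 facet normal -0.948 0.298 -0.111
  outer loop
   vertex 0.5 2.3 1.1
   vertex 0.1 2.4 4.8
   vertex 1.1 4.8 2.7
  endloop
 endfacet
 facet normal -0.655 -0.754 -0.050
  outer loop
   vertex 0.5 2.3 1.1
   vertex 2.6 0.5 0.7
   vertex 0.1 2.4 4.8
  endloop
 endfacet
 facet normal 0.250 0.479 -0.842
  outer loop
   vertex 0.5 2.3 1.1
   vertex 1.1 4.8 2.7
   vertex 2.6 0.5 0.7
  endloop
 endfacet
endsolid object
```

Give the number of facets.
6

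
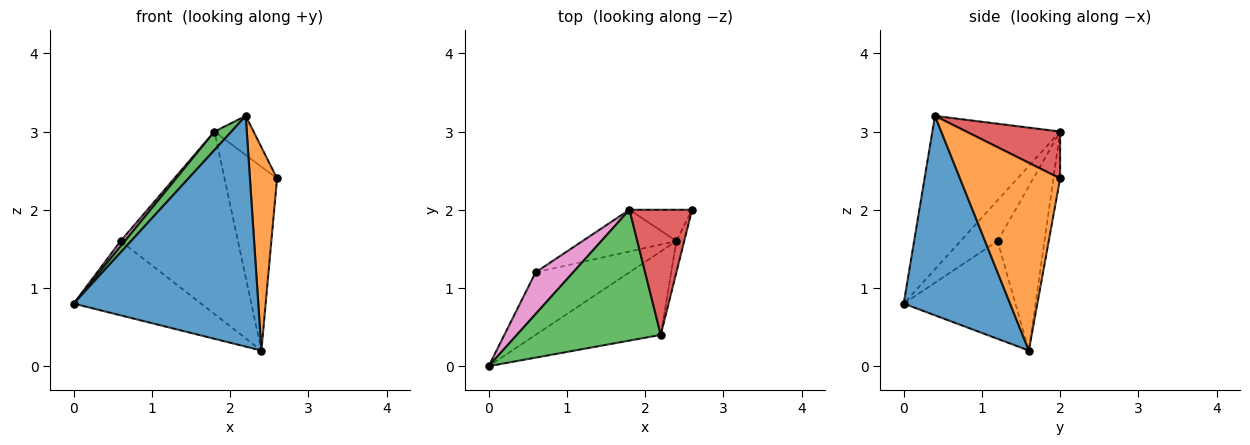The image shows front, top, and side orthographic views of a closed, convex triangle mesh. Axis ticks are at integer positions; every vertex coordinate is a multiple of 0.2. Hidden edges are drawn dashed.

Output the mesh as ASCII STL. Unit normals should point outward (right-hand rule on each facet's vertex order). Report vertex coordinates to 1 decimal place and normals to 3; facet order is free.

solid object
 facet normal 0.476 -0.827 -0.299
  outer loop
   vertex 2.4 1.6 0.2
   vertex 2.2 0.4 3.2
   vertex 0.0 0.0 0.8
  endloop
 endfacet
 facet normal 0.964 -0.261 -0.040
  outer loop
   vertex 2.4 1.6 0.2
   vertex 2.6 2.0 2.4
   vertex 2.2 0.4 3.2
  endloop
 endfacet
 facet normal -0.726 -0.096 0.681
  outer loop
   vertex 1.8 2.0 3.0
   vertex 0.0 0.0 0.8
   vertex 2.2 0.4 3.2
  endloop
 endfacet
 facet normal 0.582 0.243 0.776
  outer loop
   vertex 1.8 2.0 3.0
   vertex 2.2 0.4 3.2
   vertex 2.6 2.0 2.4
  endloop
 endfacet
 facet normal -0.125 0.978 -0.166
  outer loop
   vertex 1.8 2.0 3.0
   vertex 2.6 2.0 2.4
   vertex 2.4 1.6 0.2
  endloop
 endfacet
 facet normal -0.557 0.635 -0.535
  outer loop
   vertex 0.6 1.2 1.6
   vertex 2.4 1.6 0.2
   vertex 0.0 0.0 0.8
  endloop
 endfacet
 facet normal -0.732 -0.084 0.676
  outer loop
   vertex 0.6 1.2 1.6
   vertex 0.0 0.0 0.8
   vertex 1.8 2.0 3.0
  endloop
 endfacet
 facet normal -0.363 0.908 -0.208
  outer loop
   vertex 0.6 1.2 1.6
   vertex 1.8 2.0 3.0
   vertex 2.4 1.6 0.2
  endloop
 endfacet
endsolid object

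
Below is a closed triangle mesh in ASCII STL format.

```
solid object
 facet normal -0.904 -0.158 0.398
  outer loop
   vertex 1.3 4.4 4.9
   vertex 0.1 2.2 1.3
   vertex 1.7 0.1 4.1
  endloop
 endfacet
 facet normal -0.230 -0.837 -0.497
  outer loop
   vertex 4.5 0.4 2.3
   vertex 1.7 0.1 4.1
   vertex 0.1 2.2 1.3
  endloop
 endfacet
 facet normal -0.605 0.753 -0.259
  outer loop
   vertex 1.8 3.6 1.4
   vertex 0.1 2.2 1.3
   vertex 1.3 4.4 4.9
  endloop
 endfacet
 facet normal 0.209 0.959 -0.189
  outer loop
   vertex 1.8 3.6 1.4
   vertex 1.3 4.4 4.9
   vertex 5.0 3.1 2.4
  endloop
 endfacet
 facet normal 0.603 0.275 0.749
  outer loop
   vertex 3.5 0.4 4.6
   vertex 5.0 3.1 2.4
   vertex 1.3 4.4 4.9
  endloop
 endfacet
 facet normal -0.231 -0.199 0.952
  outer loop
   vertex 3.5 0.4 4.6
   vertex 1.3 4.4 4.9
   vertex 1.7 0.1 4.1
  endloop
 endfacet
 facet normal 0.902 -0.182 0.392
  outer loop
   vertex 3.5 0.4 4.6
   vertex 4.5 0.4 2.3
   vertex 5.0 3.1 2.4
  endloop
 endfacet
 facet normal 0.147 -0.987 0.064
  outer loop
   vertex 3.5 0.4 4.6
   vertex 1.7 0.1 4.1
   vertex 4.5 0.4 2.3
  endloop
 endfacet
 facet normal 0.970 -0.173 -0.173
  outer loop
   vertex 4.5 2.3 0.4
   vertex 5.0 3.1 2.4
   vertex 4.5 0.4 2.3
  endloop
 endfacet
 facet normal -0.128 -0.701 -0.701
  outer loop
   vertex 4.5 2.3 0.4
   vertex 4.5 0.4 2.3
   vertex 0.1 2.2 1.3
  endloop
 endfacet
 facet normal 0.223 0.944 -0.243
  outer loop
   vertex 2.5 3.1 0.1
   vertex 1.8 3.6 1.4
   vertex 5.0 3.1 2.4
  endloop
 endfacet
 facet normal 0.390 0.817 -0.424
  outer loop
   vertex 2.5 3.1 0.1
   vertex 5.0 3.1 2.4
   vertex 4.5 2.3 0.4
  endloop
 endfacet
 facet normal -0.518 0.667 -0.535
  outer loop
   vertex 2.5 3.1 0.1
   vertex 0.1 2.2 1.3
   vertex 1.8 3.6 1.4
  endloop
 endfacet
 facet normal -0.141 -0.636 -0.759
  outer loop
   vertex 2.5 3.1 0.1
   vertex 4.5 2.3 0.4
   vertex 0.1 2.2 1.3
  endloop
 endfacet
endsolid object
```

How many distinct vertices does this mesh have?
9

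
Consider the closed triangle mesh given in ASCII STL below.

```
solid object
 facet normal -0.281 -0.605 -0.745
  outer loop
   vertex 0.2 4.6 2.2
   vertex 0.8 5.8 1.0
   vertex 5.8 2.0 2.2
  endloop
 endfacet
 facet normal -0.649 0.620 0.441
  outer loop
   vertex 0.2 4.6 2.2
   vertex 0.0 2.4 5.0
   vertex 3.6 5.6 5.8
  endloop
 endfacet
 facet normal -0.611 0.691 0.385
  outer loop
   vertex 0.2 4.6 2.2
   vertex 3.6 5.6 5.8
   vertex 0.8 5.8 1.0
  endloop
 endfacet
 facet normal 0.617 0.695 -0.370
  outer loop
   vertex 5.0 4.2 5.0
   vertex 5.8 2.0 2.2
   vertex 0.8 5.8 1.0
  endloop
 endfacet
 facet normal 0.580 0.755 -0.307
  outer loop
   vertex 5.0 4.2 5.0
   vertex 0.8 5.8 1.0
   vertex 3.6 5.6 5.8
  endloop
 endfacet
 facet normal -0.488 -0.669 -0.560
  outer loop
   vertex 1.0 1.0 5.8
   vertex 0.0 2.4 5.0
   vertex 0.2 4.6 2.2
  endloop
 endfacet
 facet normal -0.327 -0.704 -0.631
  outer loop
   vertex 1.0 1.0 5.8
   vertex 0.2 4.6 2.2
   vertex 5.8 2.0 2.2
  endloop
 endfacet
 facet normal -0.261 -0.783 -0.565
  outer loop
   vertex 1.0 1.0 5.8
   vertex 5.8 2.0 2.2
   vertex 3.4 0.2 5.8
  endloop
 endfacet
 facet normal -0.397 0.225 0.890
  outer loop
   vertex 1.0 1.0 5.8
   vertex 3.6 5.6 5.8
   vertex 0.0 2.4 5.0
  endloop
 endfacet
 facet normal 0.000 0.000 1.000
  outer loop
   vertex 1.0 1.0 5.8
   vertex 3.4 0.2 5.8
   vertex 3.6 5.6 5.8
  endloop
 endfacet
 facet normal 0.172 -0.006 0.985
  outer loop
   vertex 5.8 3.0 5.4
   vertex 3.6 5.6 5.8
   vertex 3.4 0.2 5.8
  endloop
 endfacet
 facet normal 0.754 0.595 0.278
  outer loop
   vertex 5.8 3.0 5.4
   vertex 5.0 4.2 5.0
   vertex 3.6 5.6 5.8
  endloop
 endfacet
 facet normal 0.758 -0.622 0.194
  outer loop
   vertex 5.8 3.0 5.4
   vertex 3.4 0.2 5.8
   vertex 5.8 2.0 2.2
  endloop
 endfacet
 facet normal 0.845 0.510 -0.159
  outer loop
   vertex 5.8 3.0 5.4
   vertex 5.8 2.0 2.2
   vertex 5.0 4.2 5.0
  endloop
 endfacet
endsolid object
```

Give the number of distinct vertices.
9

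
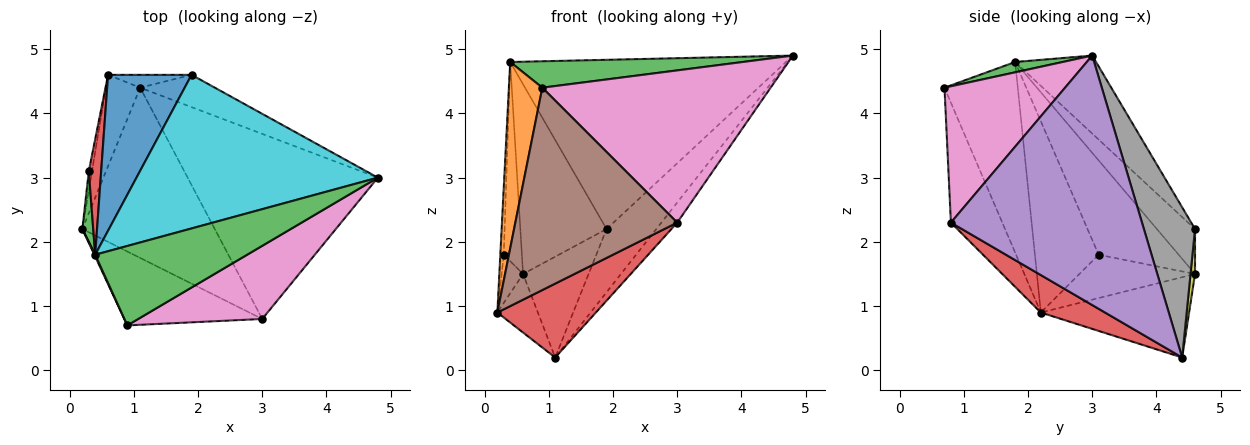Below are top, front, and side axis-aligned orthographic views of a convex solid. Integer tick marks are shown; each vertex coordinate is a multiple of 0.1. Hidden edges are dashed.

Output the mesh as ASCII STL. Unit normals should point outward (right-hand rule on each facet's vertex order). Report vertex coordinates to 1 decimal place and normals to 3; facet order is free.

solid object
 facet normal -0.892 0.244 -0.381
  outer loop
   vertex 1.1 4.4 0.2
   vertex 0.2 2.2 0.9
   vertex 0.6 4.6 1.5
  endloop
 endfacet
 facet normal -0.910 -0.415 0.004
  outer loop
   vertex 0.4 1.8 4.8
   vertex 0.2 2.2 0.9
   vertex 0.9 0.7 4.4
  endloop
 endfacet
 facet normal 0.064 -0.315 0.947
  outer loop
   vertex 0.4 1.8 4.8
   vertex 0.9 0.7 4.4
   vertex 4.8 3.0 4.9
  endloop
 endfacet
 facet normal 0.251 -0.385 -0.888
  outer loop
   vertex 3.0 0.8 2.3
   vertex 0.2 2.2 0.9
   vertex 1.1 4.4 0.2
  endloop
 endfacet
 facet normal 0.793 0.066 -0.605
  outer loop
   vertex 3.0 0.8 2.3
   vertex 1.1 4.4 0.2
   vertex 4.8 3.0 4.9
  endloop
 endfacet
 facet normal -0.286 -0.900 -0.329
  outer loop
   vertex 3.0 0.8 2.3
   vertex 0.9 0.7 4.4
   vertex 0.2 2.2 0.9
  endloop
 endfacet
 facet normal 0.430 -0.814 0.391
  outer loop
   vertex 3.0 0.8 2.3
   vertex 4.8 3.0 4.9
   vertex 0.9 0.7 4.4
  endloop
 endfacet
 facet normal 0.675 0.657 -0.336
  outer loop
   vertex 1.9 4.6 2.2
   vertex 4.8 3.0 4.9
   vertex 1.1 4.4 0.2
  endloop
 endfacet
 facet normal 0.068 0.990 -0.126
  outer loop
   vertex 1.9 4.6 2.2
   vertex 1.1 4.4 0.2
   vertex 0.6 4.6 1.5
  endloop
 endfacet
 facet normal -0.212 0.724 0.657
  outer loop
   vertex 1.9 4.6 2.2
   vertex 0.4 1.8 4.8
   vertex 4.8 3.0 4.9
  endloop
 endfacet
 facet normal -0.323 0.731 0.601
  outer loop
   vertex 1.9 4.6 2.2
   vertex 0.6 4.6 1.5
   vertex 0.4 1.8 4.8
  endloop
 endfacet
 facet normal -0.981 0.182 -0.073
  outer loop
   vertex 0.3 3.1 1.8
   vertex 0.6 4.6 1.5
   vertex 0.2 2.2 0.9
  endloop
 endfacet
 facet normal -0.997 0.054 0.057
  outer loop
   vertex 0.3 3.1 1.8
   vertex 0.2 2.2 0.9
   vertex 0.4 1.8 4.8
  endloop
 endfacet
 facet normal -0.967 0.219 0.127
  outer loop
   vertex 0.3 3.1 1.8
   vertex 0.4 1.8 4.8
   vertex 0.6 4.6 1.5
  endloop
 endfacet
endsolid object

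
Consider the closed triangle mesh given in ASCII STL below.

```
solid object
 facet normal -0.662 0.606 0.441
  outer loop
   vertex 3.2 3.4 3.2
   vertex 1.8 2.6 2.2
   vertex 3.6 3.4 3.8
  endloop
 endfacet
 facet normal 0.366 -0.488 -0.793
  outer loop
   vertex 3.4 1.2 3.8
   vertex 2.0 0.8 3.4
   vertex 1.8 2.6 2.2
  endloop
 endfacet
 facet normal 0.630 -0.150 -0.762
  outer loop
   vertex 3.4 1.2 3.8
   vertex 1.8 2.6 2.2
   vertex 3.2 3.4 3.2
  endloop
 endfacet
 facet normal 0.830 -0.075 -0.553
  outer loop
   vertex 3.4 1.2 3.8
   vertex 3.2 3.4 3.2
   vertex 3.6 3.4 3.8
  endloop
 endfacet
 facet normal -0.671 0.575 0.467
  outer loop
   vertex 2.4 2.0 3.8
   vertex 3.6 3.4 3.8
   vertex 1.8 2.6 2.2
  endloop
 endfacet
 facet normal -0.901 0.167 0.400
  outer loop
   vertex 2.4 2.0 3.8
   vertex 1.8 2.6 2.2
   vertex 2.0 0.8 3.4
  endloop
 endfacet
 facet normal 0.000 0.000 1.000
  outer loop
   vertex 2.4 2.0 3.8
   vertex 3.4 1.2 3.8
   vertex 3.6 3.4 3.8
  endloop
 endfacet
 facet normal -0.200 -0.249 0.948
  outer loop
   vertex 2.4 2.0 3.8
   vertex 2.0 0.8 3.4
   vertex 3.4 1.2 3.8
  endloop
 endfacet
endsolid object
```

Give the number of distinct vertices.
6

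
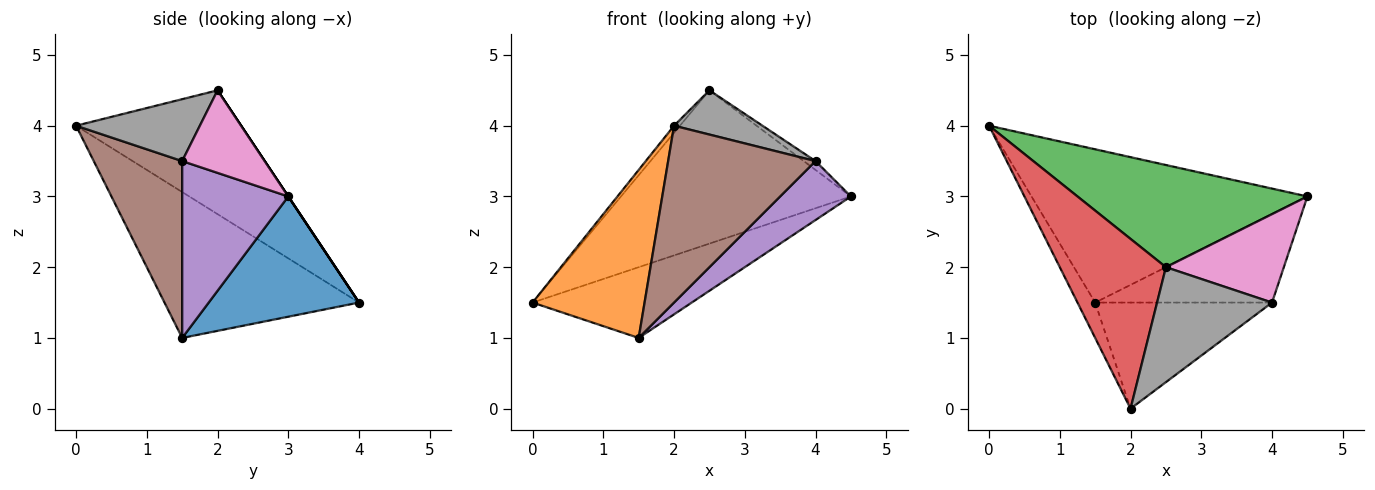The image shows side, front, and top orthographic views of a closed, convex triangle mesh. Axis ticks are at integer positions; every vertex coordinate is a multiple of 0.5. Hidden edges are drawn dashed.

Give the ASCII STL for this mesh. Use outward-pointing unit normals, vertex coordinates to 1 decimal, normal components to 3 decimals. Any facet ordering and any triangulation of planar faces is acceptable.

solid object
 facet normal 0.368 0.390 -0.844
  outer loop
   vertex 1.5 1.5 1.0
   vertex 0.0 4.0 1.5
   vertex 4.5 3.0 3.0
  endloop
 endfacet
 facet normal -0.862 -0.496 -0.104
  outer loop
   vertex 1.5 1.5 1.0
   vertex 2.0 0.0 4.0
   vertex 0.0 4.0 1.5
  endloop
 endfacet
 facet normal 0.000 0.832 0.555
  outer loop
   vertex 2.5 2.0 4.5
   vertex 4.5 3.0 3.0
   vertex 0.0 4.0 1.5
  endloop
 endfacet
 facet normal -0.759 0.027 0.651
  outer loop
   vertex 2.5 2.0 4.5
   vertex 0.0 4.0 1.5
   vertex 2.0 0.0 4.0
  endloop
 endfacet
 facet normal 0.640 -0.426 -0.640
  outer loop
   vertex 4.0 1.5 3.5
   vertex 1.5 1.5 1.0
   vertex 4.5 3.0 3.0
  endloop
 endfacet
 facet normal 0.457 -0.762 -0.457
  outer loop
   vertex 4.0 1.5 3.5
   vertex 2.0 0.0 4.0
   vertex 1.5 1.5 1.0
  endloop
 endfacet
 facet normal 0.572 0.082 0.816
  outer loop
   vertex 4.0 1.5 3.5
   vertex 4.5 3.0 3.0
   vertex 2.5 2.0 4.5
  endloop
 endfacet
 facet normal 0.449 -0.321 0.834
  outer loop
   vertex 4.0 1.5 3.5
   vertex 2.5 2.0 4.5
   vertex 2.0 0.0 4.0
  endloop
 endfacet
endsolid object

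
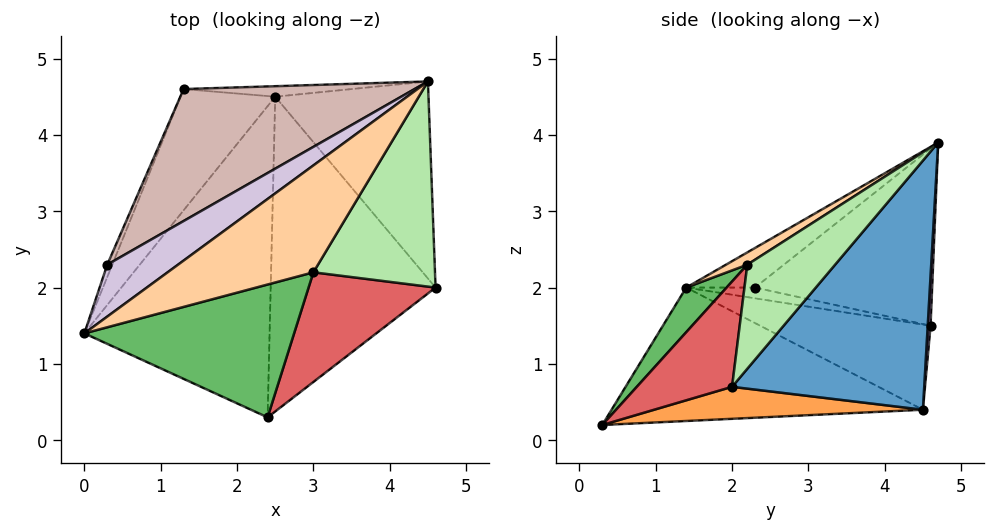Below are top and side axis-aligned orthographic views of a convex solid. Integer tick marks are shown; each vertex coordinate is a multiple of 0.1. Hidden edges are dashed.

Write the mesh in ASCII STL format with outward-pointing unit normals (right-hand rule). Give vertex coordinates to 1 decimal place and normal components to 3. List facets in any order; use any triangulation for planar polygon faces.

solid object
 facet normal 0.713 0.547 -0.439
  outer loop
   vertex 2.5 4.5 0.4
   vertex 4.5 4.7 3.9
   vertex 4.6 2.0 0.7
  endloop
 endfacet
 facet normal -0.584 0.052 -0.810
  outer loop
   vertex 2.5 4.5 0.4
   vertex 2.4 0.3 0.2
   vertex 0.0 1.4 2.0
  endloop
 endfacet
 facet normal 0.190 0.042 -0.981
  outer loop
   vertex 2.5 4.5 0.4
   vertex 4.6 2.0 0.7
   vertex 2.4 0.3 0.2
  endloop
 endfacet
 facet normal 0.069 -0.567 0.821
  outer loop
   vertex 3.0 2.2 2.3
   vertex 4.5 4.7 3.9
   vertex 0.0 1.4 2.0
  endloop
 endfacet
 facet normal 0.137 -0.754 0.643
  outer loop
   vertex 3.0 2.2 2.3
   vertex 0.0 1.4 2.0
   vertex 2.4 0.3 0.2
  endloop
 endfacet
 facet normal 0.489 -0.659 0.571
  outer loop
   vertex 3.0 2.2 2.3
   vertex 4.6 2.0 0.7
   vertex 4.5 4.7 3.9
  endloop
 endfacet
 facet normal 0.440 -0.725 0.530
  outer loop
   vertex 3.0 2.2 2.3
   vertex 2.4 0.3 0.2
   vertex 4.6 2.0 0.7
  endloop
 endfacet
 facet normal -0.661 0.154 -0.735
  outer loop
   vertex 1.3 4.6 1.5
   vertex 2.5 4.5 0.4
   vertex 0.0 1.4 2.0
  endloop
 endfacet
 facet normal 0.020 0.997 -0.069
  outer loop
   vertex 1.3 4.6 1.5
   vertex 4.5 4.7 3.9
   vertex 2.5 4.5 0.4
  endloop
 endfacet
 facet normal -0.481 0.160 0.862
  outer loop
   vertex 0.3 2.3 2.0
   vertex 0.0 1.4 2.0
   vertex 4.5 4.7 3.9
  endloop
 endfacet
 facet normal -0.867 0.289 -0.405
  outer loop
   vertex 0.3 2.3 2.0
   vertex 1.3 4.6 1.5
   vertex 0.0 1.4 2.0
  endloop
 endfacet
 facet normal -0.558 0.401 0.727
  outer loop
   vertex 0.3 2.3 2.0
   vertex 4.5 4.7 3.9
   vertex 1.3 4.6 1.5
  endloop
 endfacet
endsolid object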